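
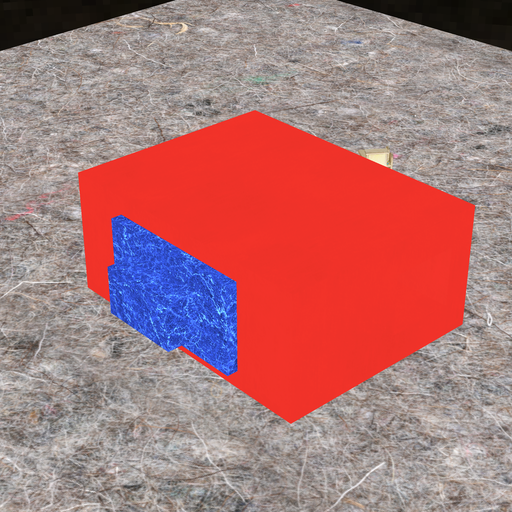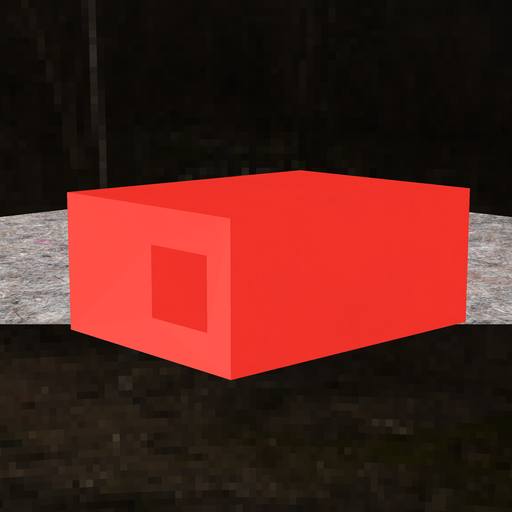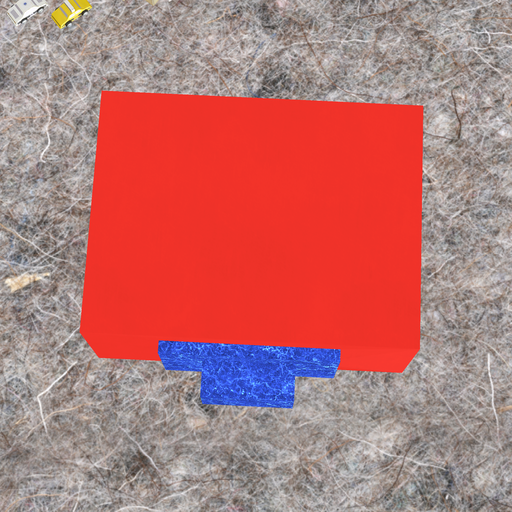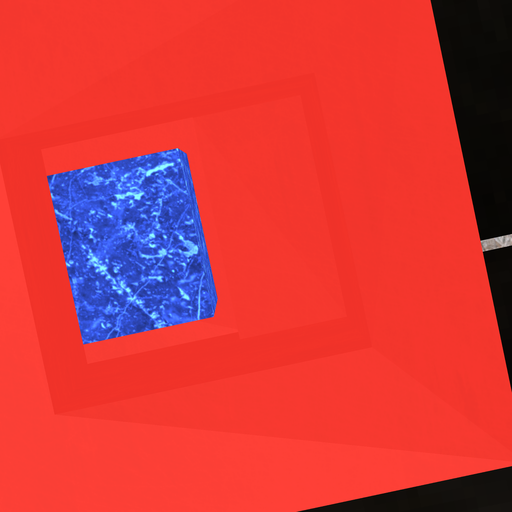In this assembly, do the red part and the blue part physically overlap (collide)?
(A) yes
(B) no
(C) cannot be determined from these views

(B) no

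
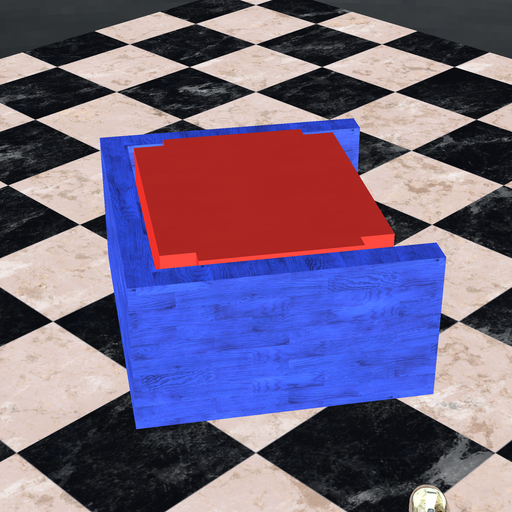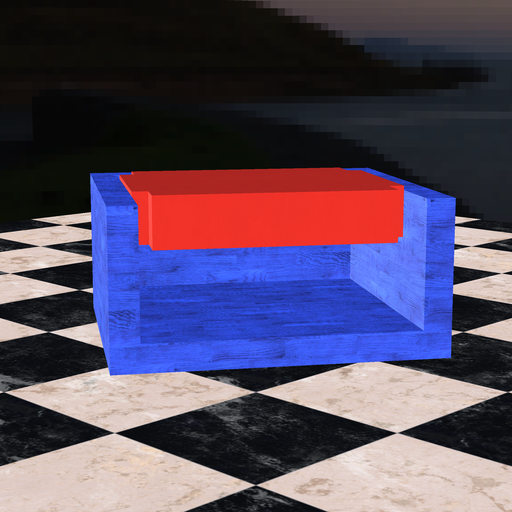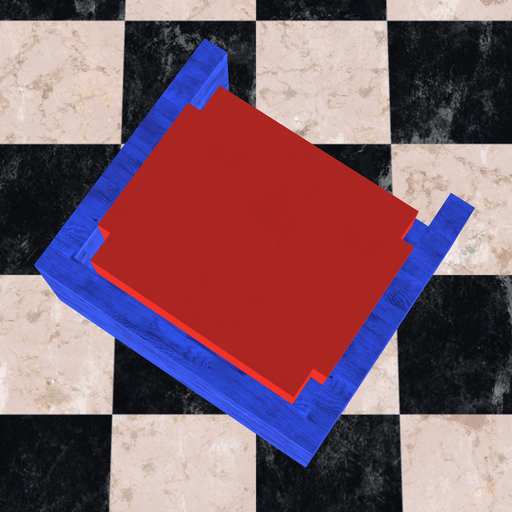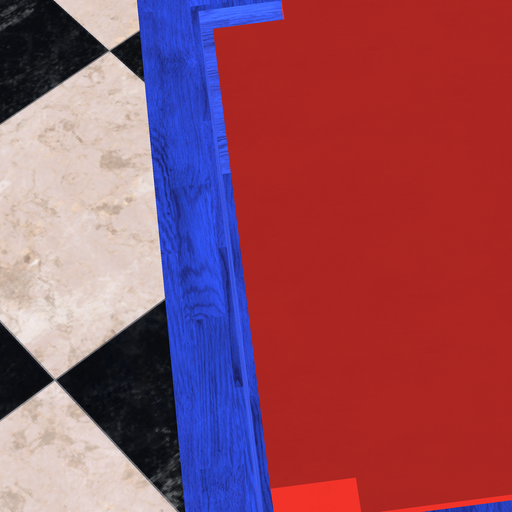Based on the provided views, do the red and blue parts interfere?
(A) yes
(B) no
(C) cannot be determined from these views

(B) no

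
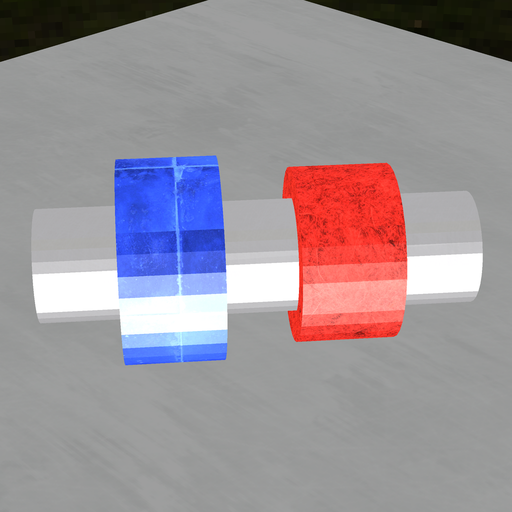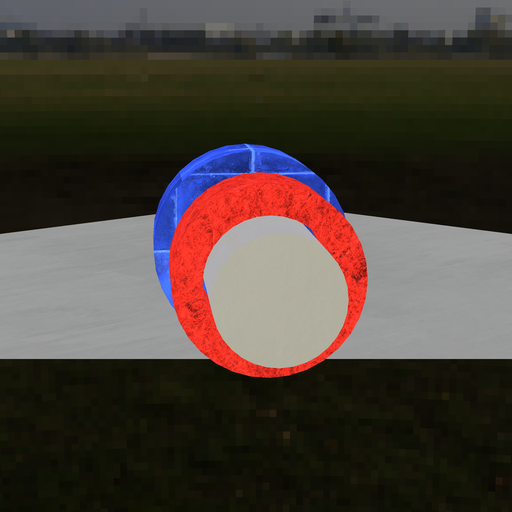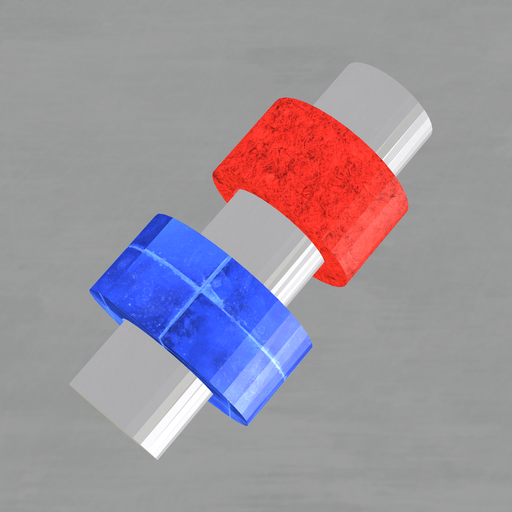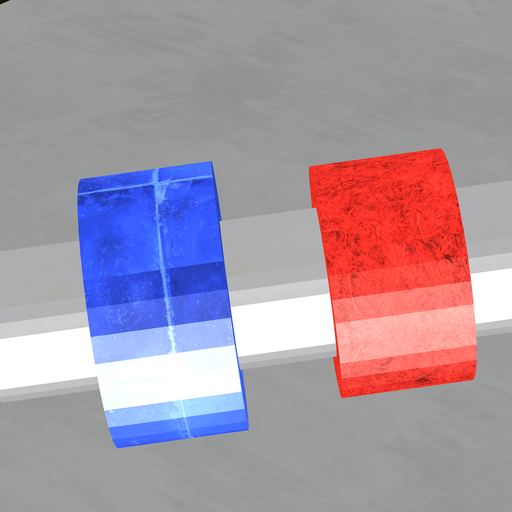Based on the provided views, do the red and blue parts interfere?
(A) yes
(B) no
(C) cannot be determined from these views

(B) no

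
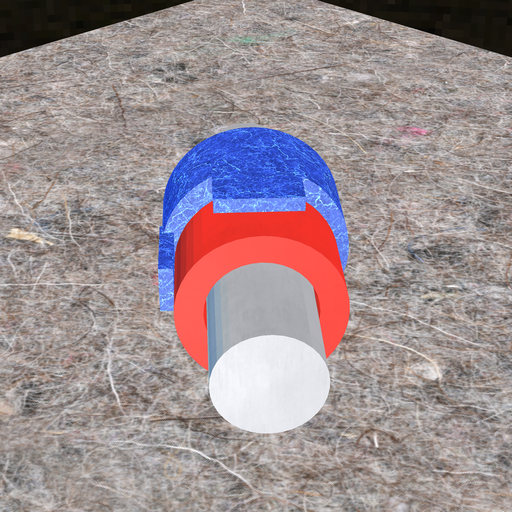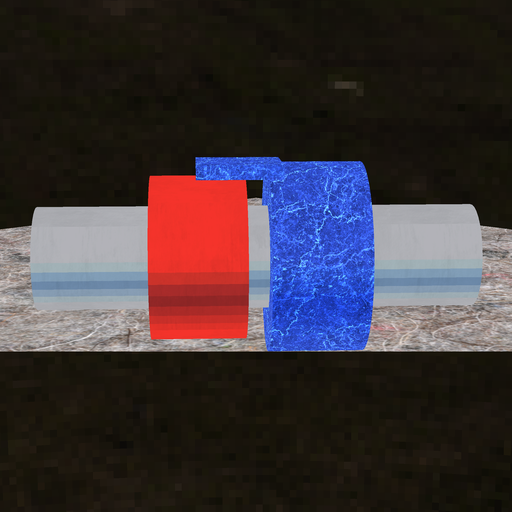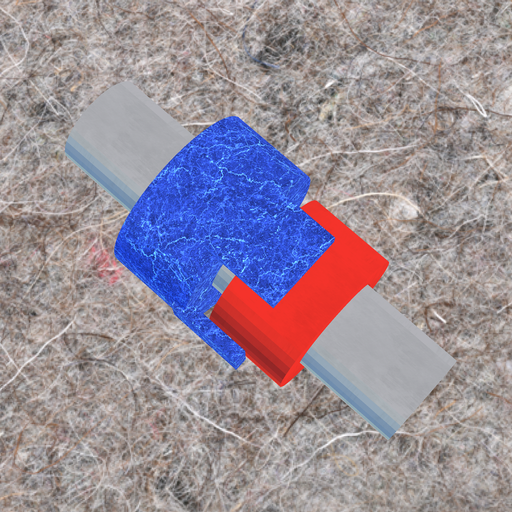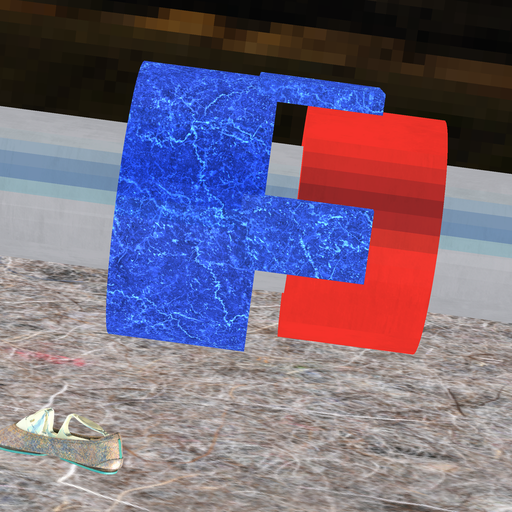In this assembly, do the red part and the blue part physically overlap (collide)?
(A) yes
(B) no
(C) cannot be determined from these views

(B) no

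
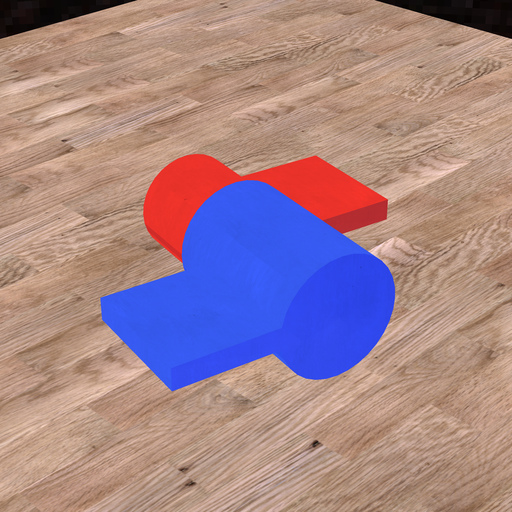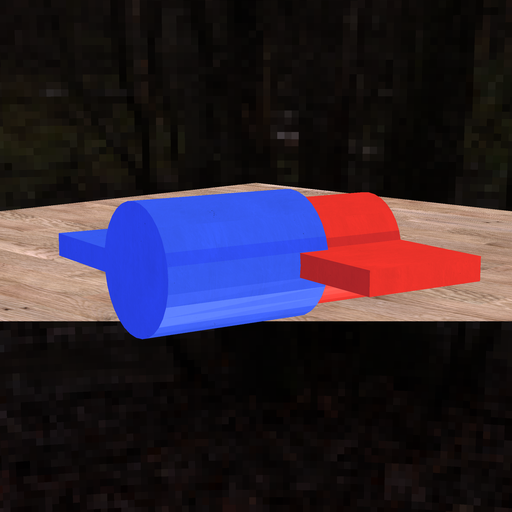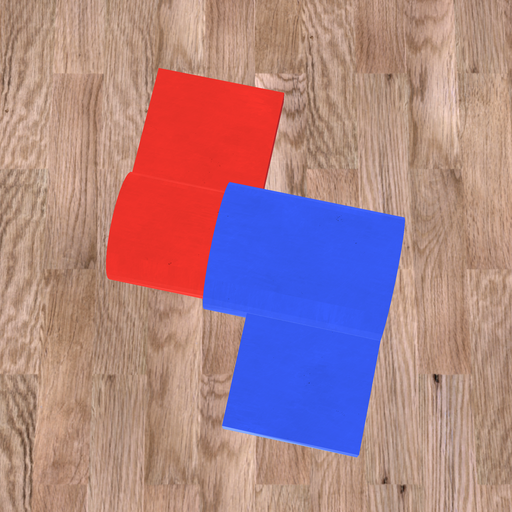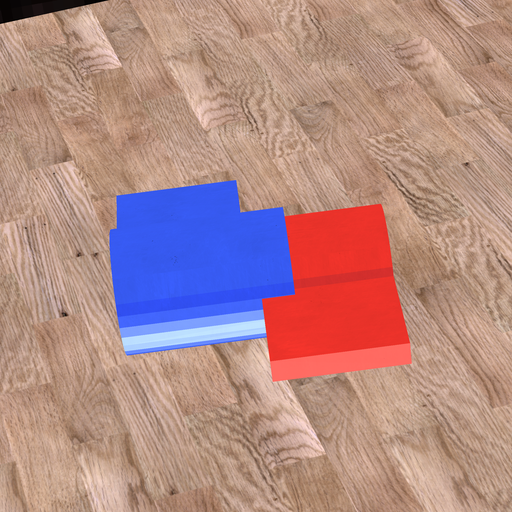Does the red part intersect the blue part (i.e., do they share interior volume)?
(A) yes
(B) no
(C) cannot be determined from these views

(A) yes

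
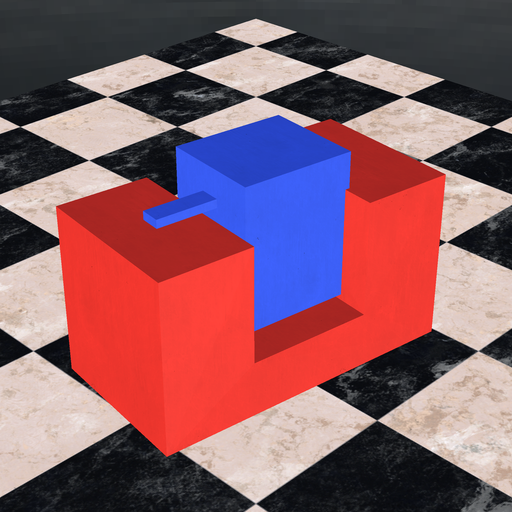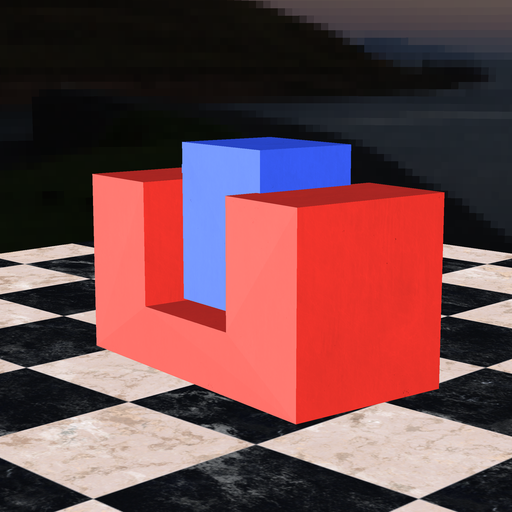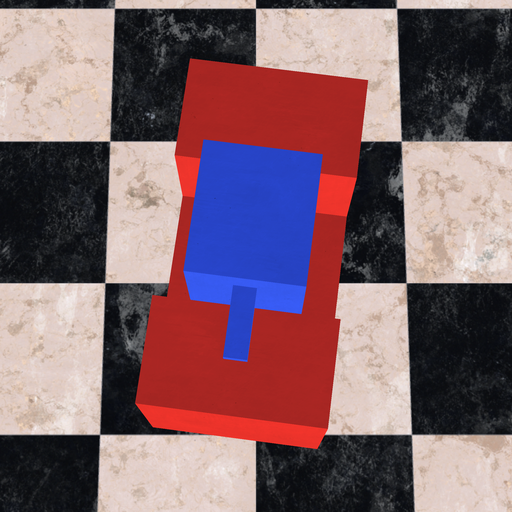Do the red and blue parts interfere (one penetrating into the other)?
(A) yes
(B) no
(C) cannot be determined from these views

(C) cannot be determined from these views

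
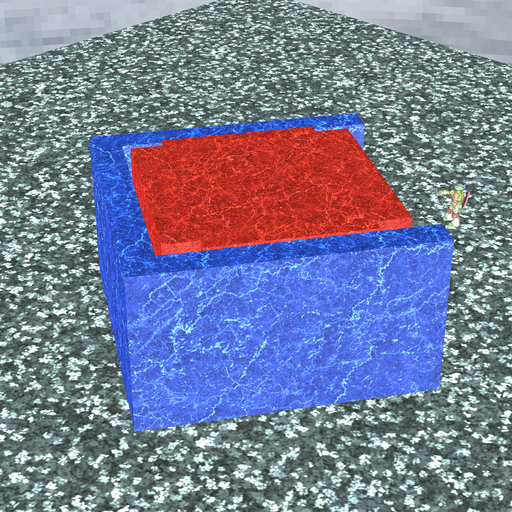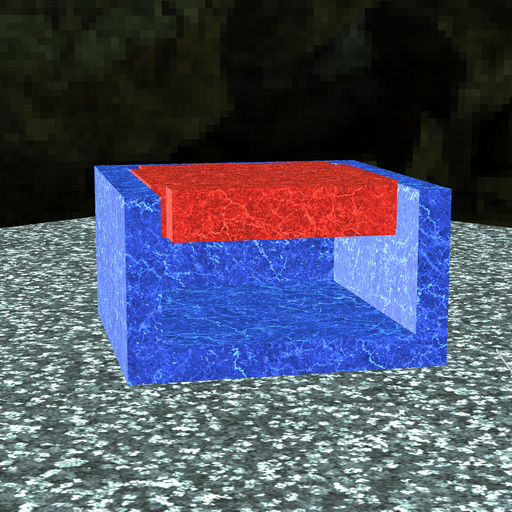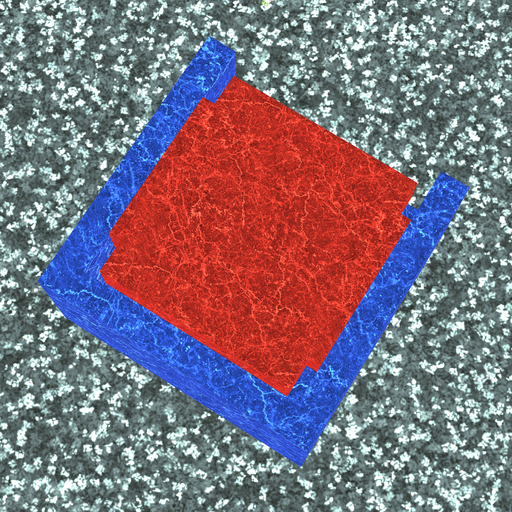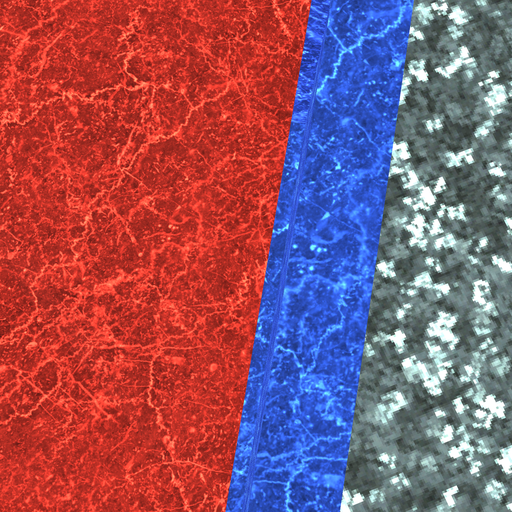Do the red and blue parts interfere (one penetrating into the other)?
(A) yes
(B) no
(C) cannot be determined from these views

(B) no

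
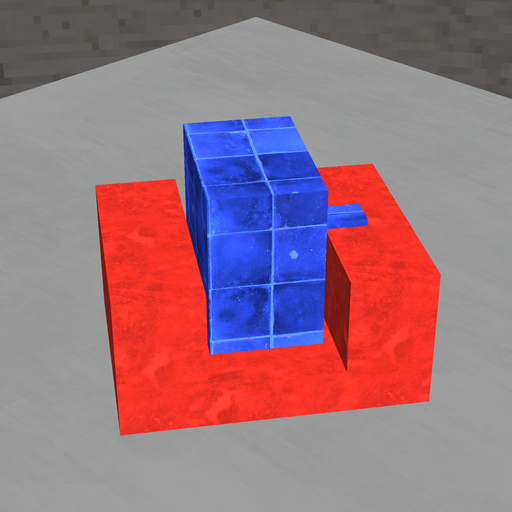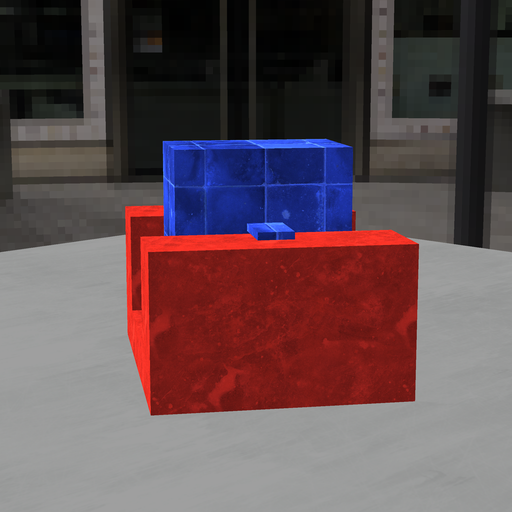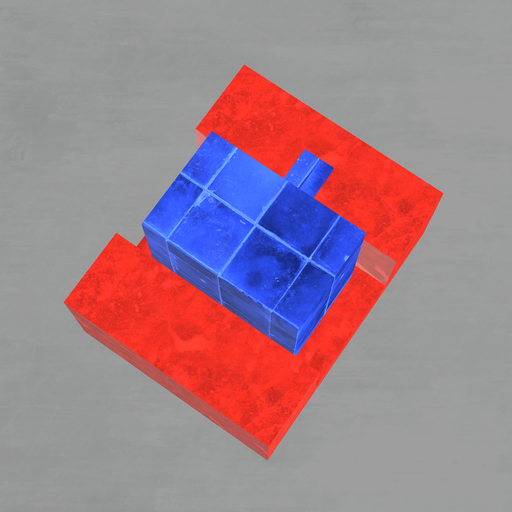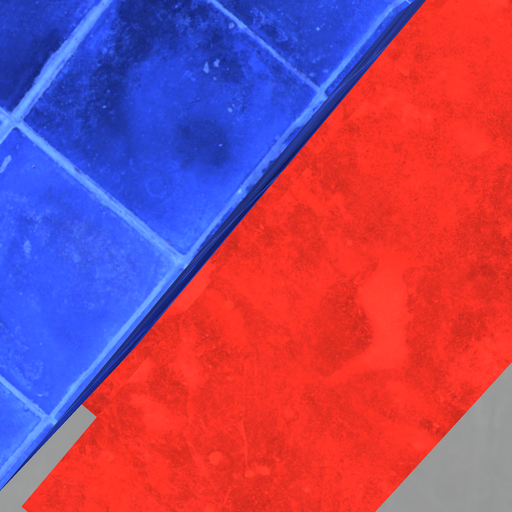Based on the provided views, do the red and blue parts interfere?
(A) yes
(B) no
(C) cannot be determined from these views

(B) no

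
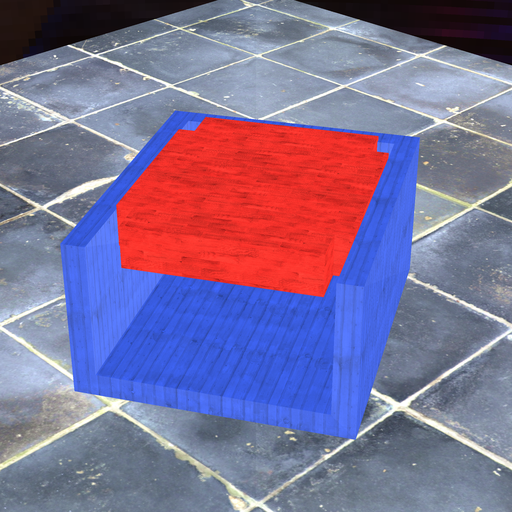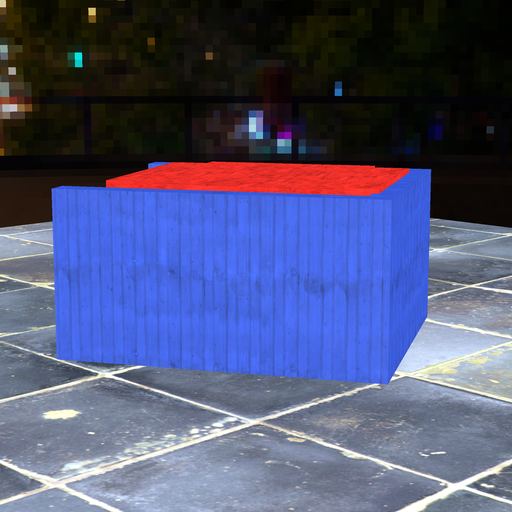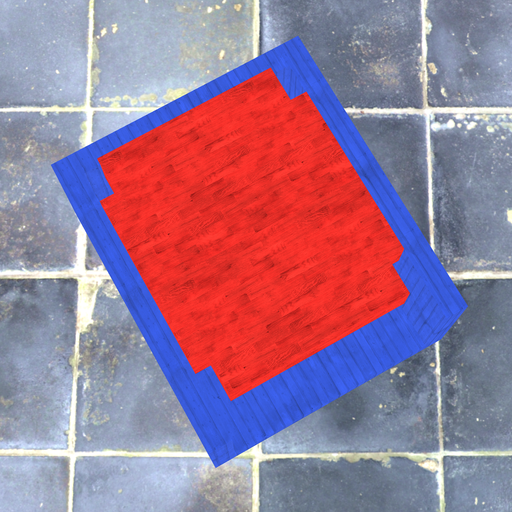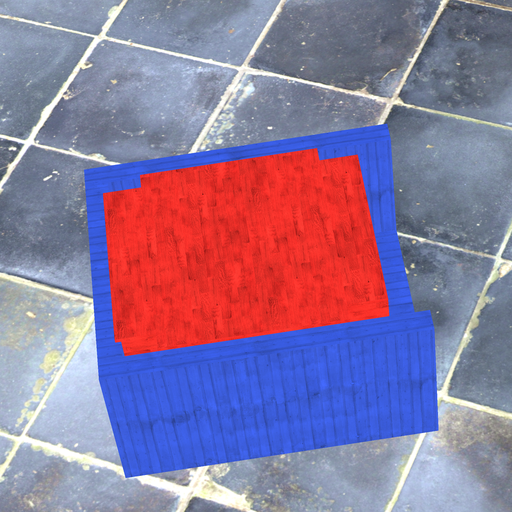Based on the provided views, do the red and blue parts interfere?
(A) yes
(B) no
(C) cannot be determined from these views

(A) yes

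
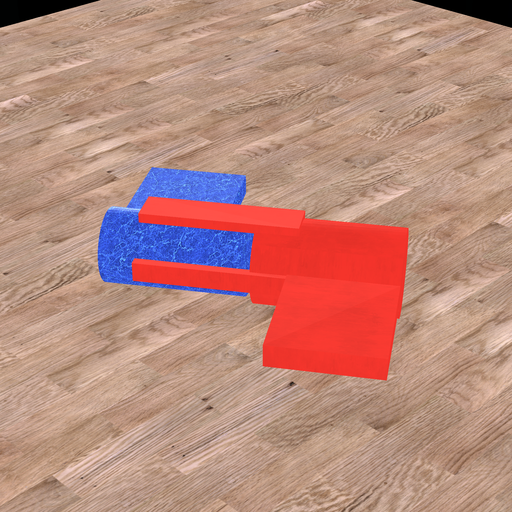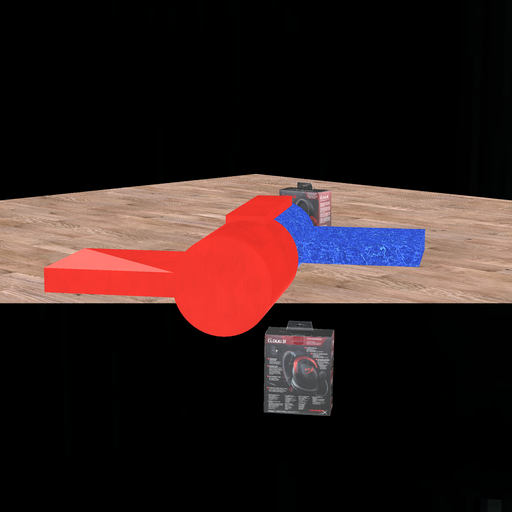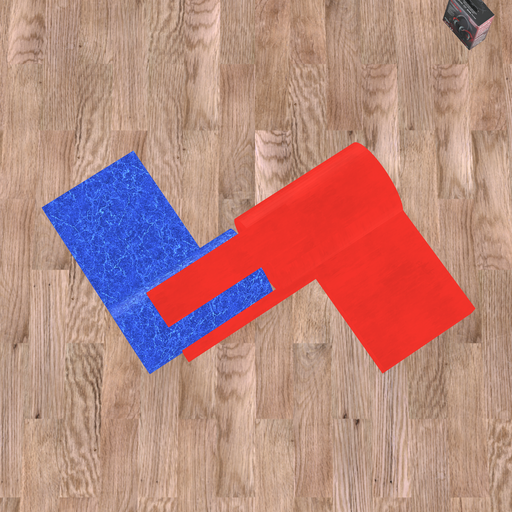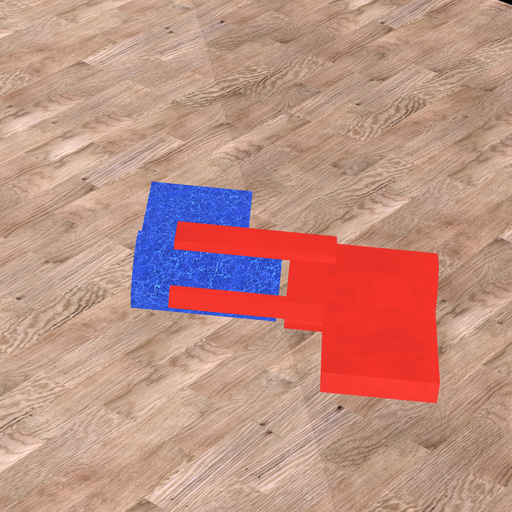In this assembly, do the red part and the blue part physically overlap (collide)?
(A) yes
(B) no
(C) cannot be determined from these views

(B) no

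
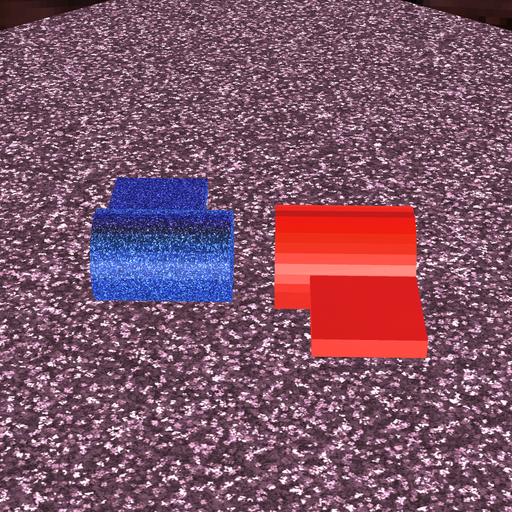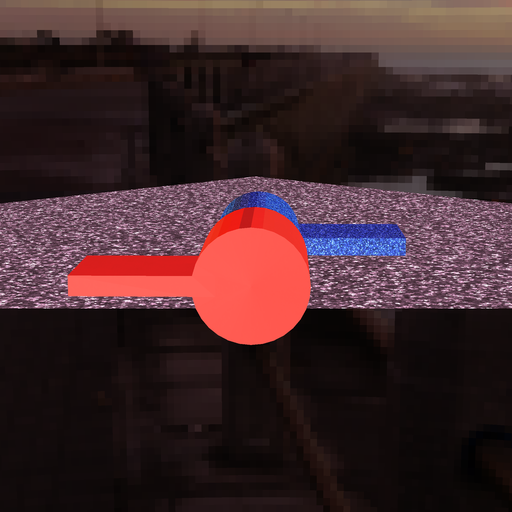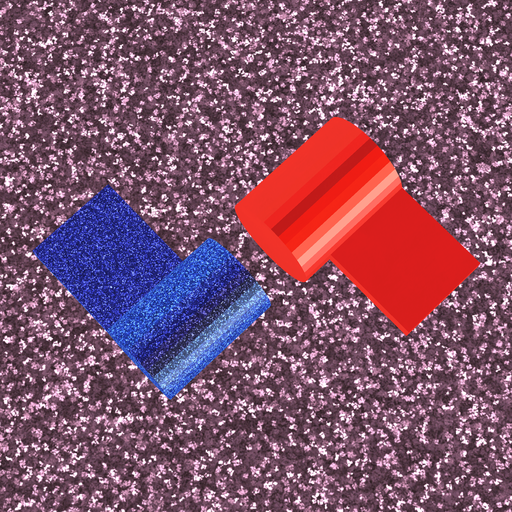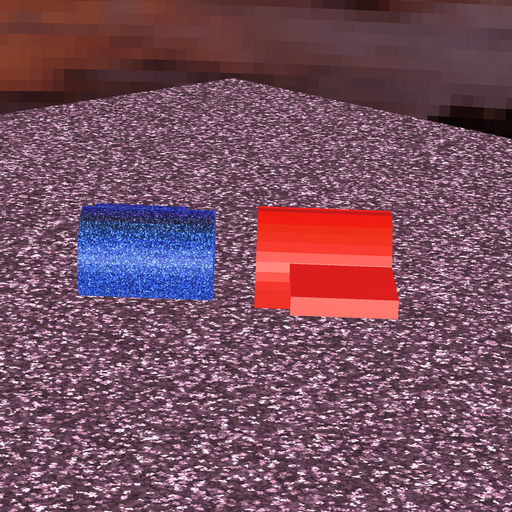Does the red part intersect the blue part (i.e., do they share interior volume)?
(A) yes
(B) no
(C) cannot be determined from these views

(B) no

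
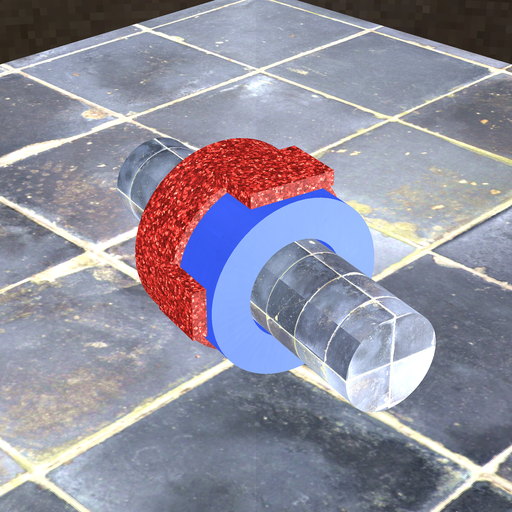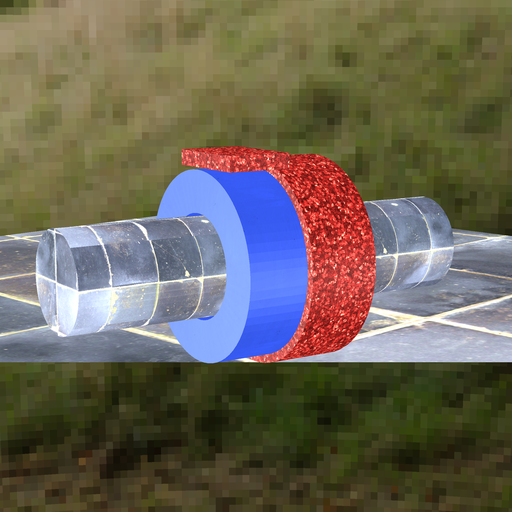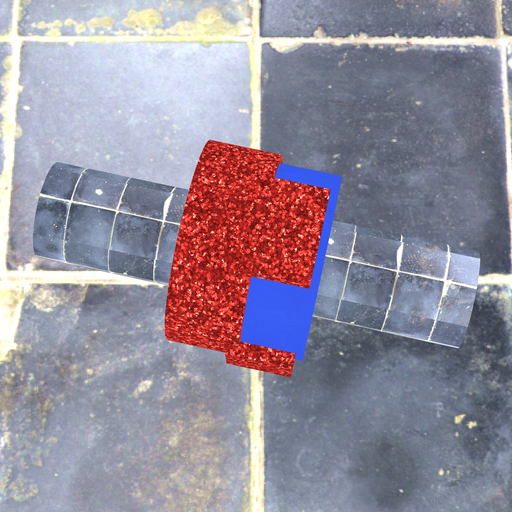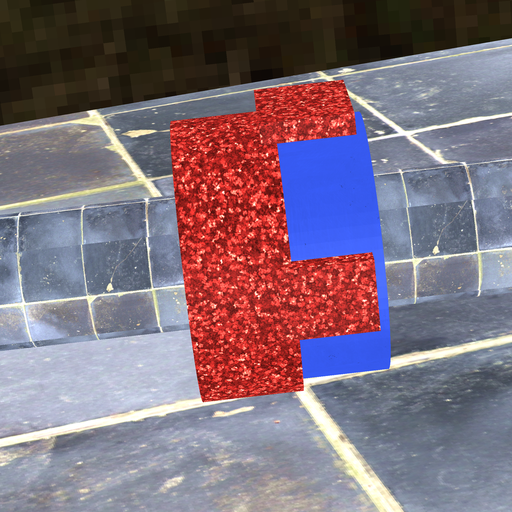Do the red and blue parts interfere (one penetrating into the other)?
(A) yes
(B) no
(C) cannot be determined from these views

(A) yes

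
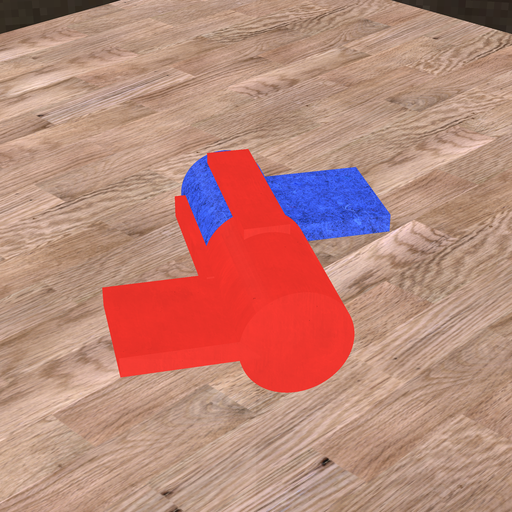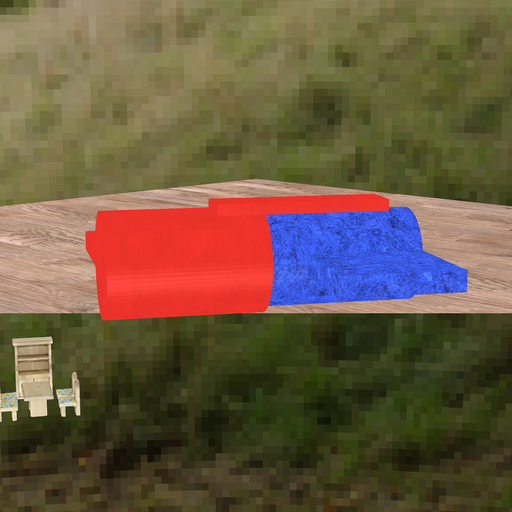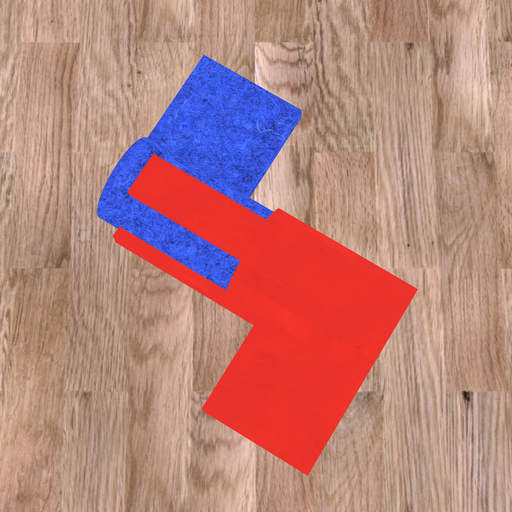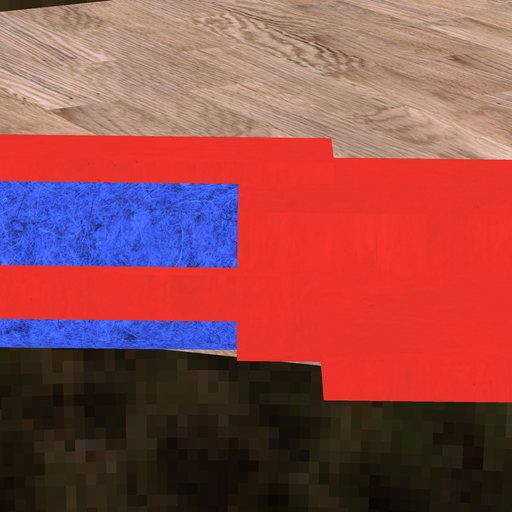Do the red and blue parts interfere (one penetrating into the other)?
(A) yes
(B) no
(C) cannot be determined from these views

(A) yes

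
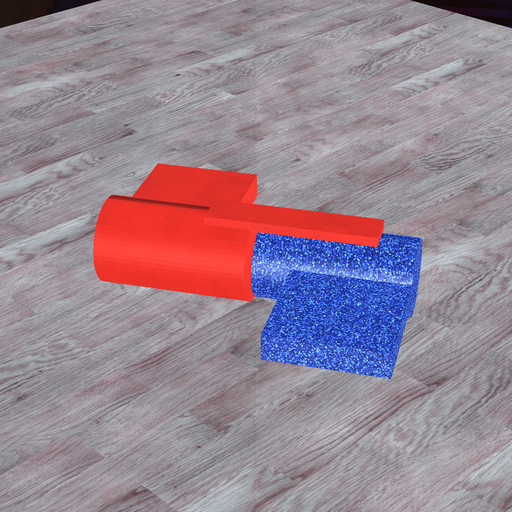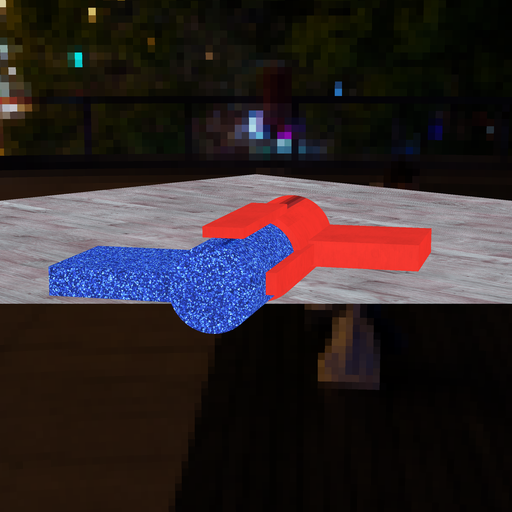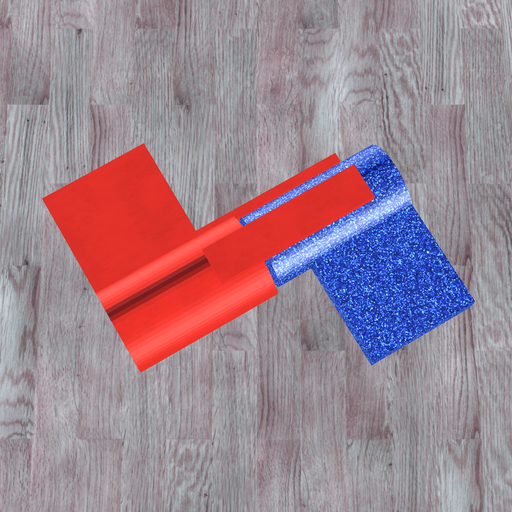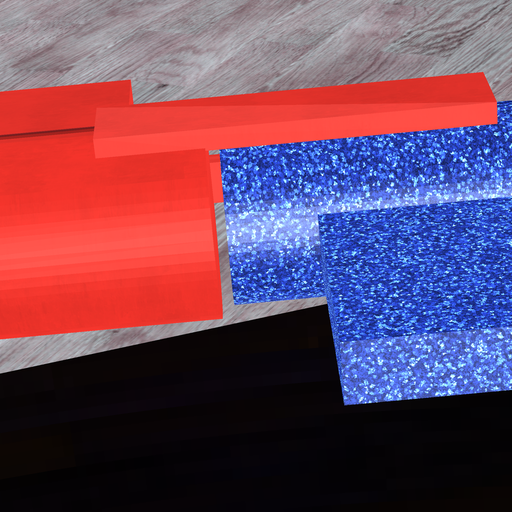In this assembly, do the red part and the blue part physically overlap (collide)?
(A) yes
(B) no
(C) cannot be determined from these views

(B) no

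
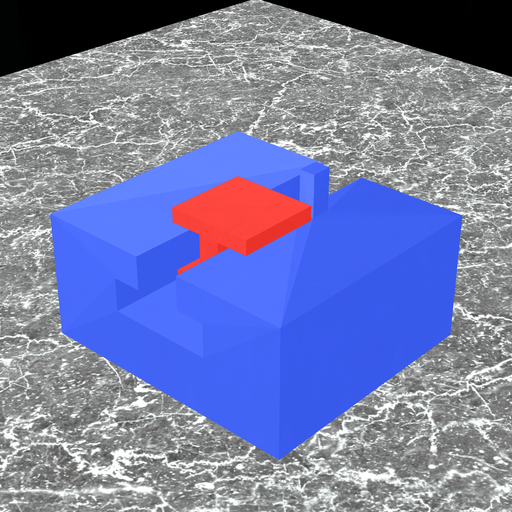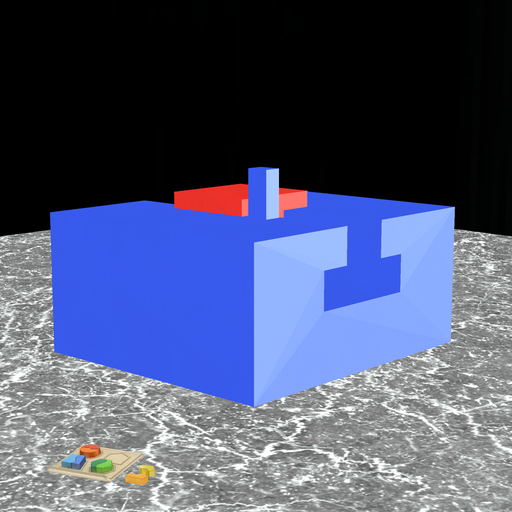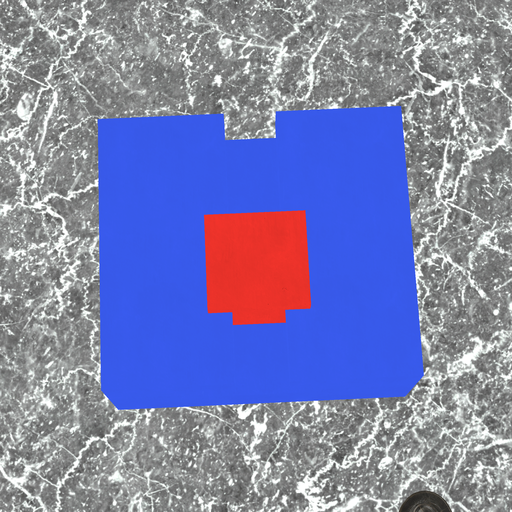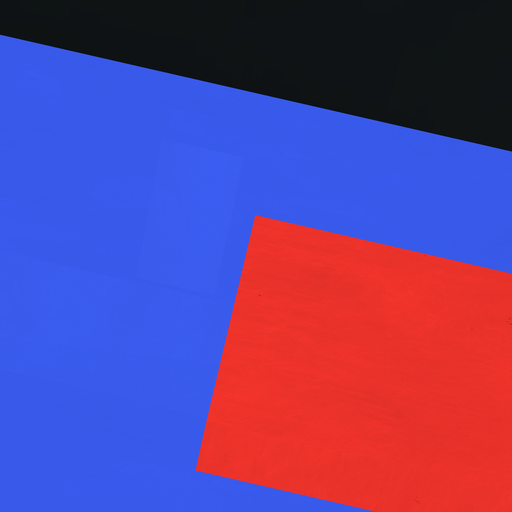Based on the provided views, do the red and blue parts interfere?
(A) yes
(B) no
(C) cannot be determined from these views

(B) no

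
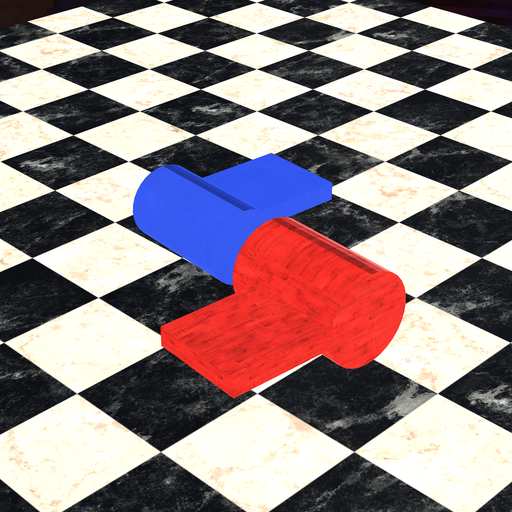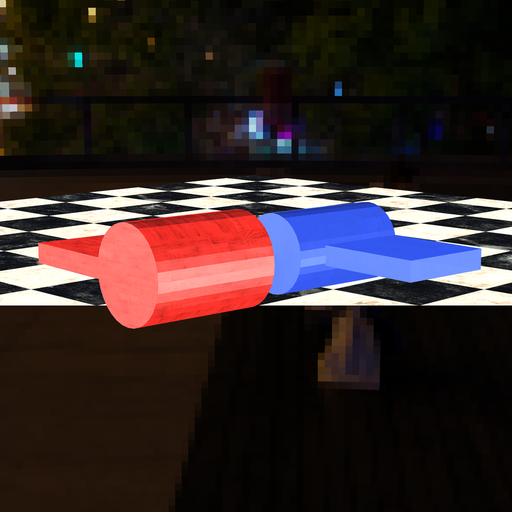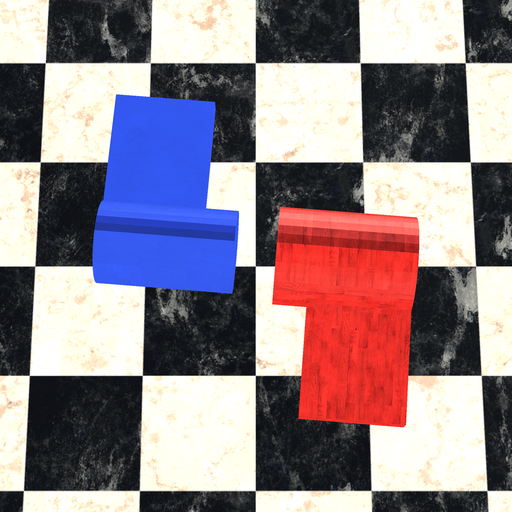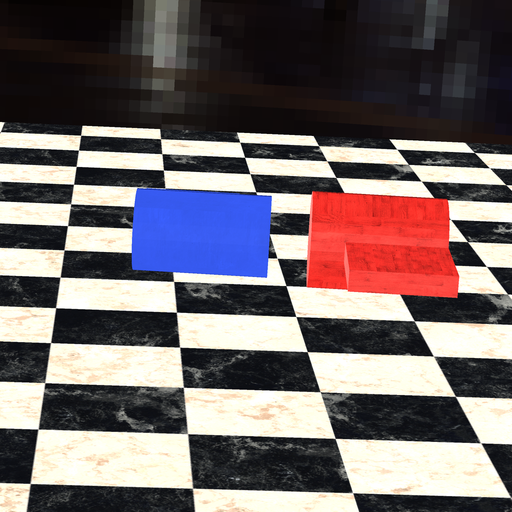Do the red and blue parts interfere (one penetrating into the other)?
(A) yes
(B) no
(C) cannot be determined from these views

(B) no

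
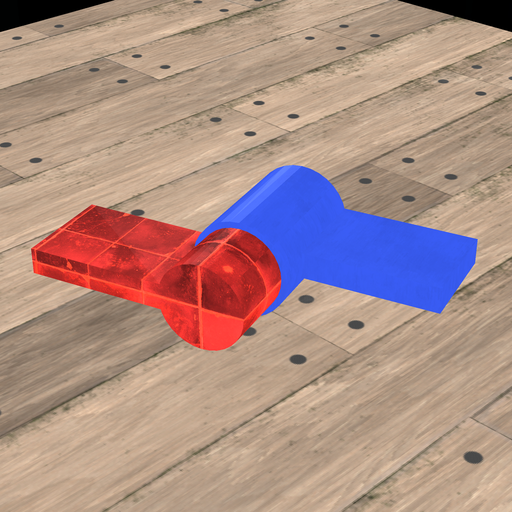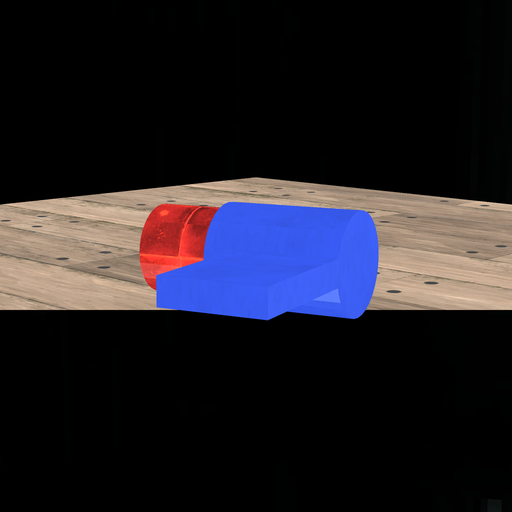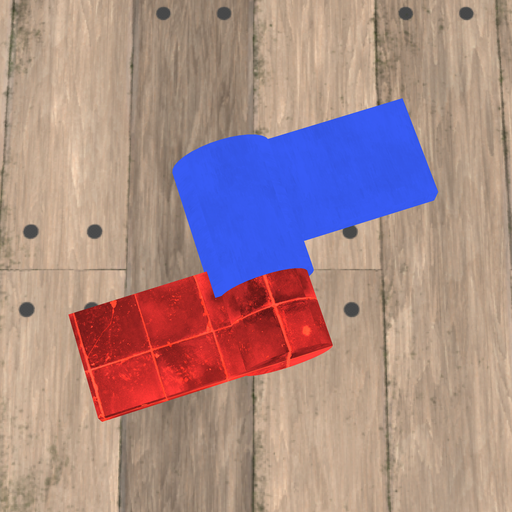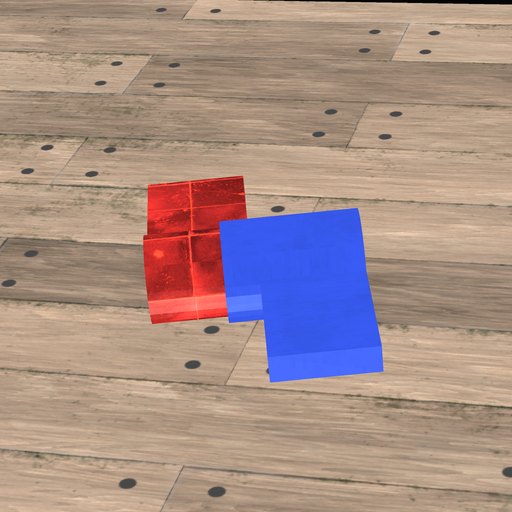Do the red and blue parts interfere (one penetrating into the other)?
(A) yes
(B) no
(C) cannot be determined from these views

(A) yes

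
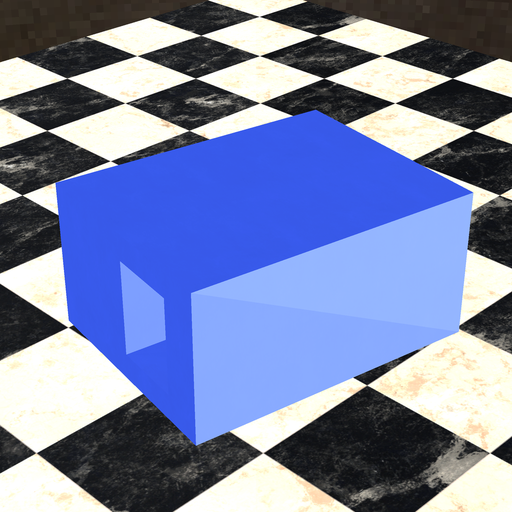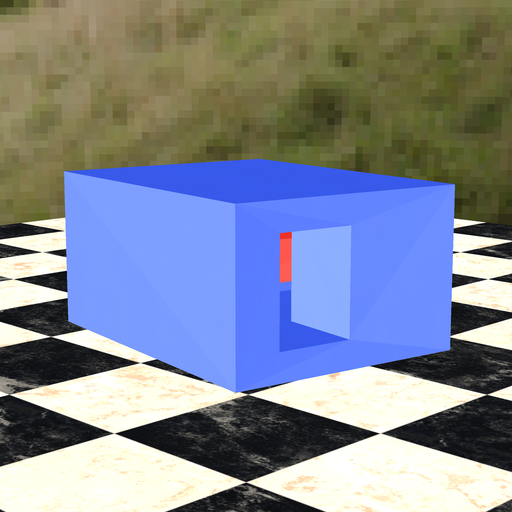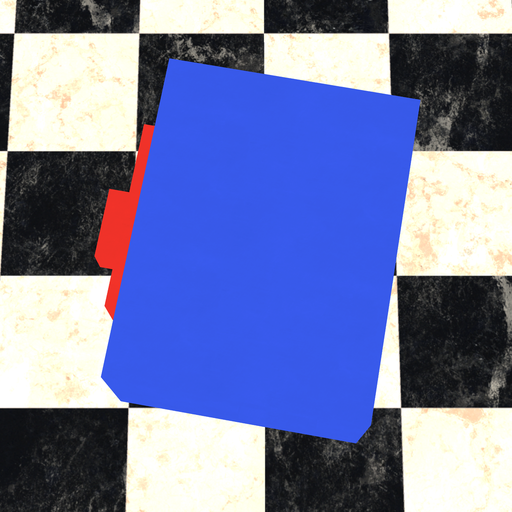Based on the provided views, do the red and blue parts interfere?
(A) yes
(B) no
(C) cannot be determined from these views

(C) cannot be determined from these views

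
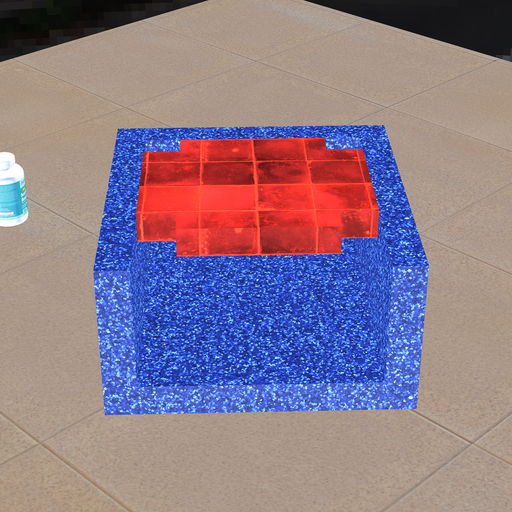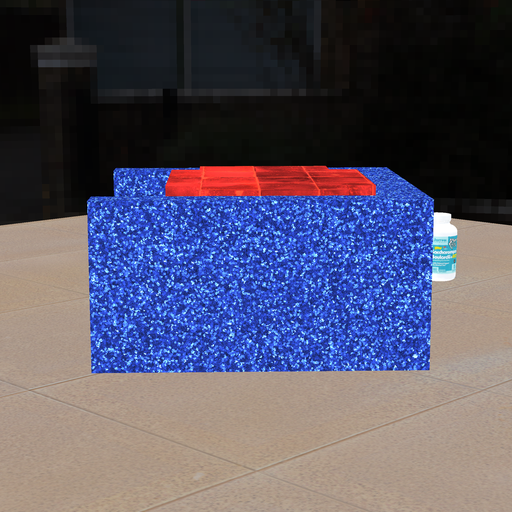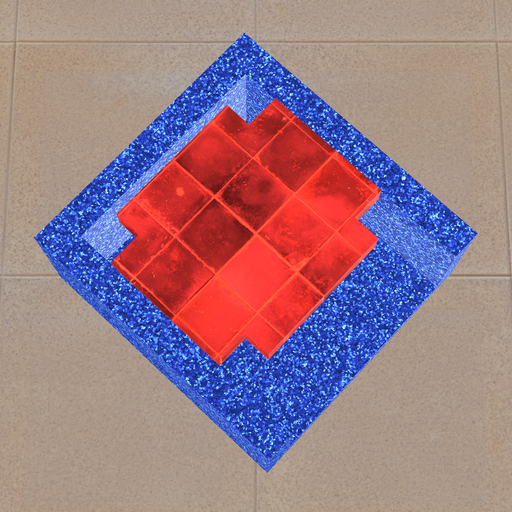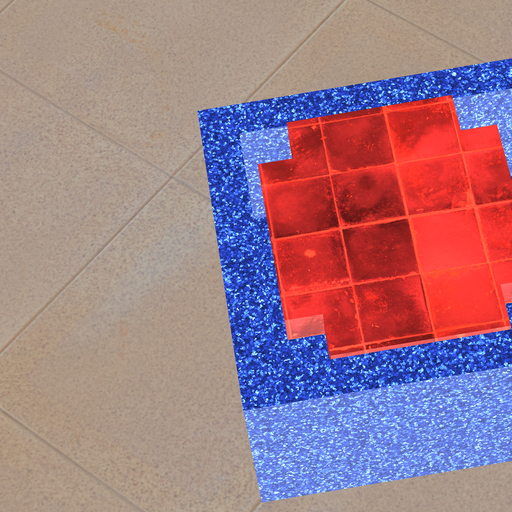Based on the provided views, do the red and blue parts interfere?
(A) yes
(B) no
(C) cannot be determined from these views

(B) no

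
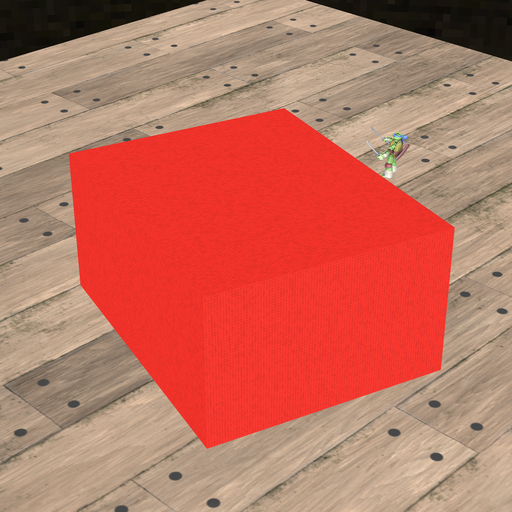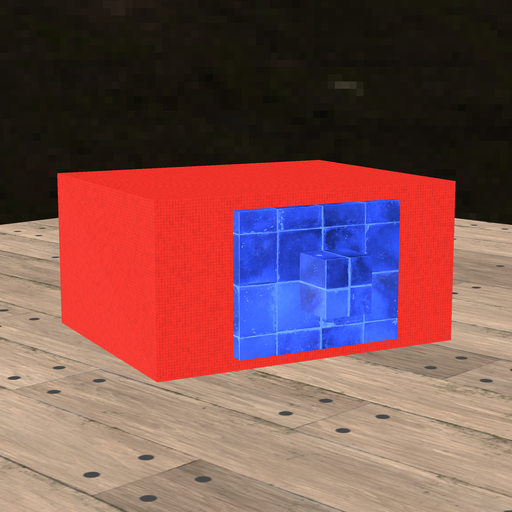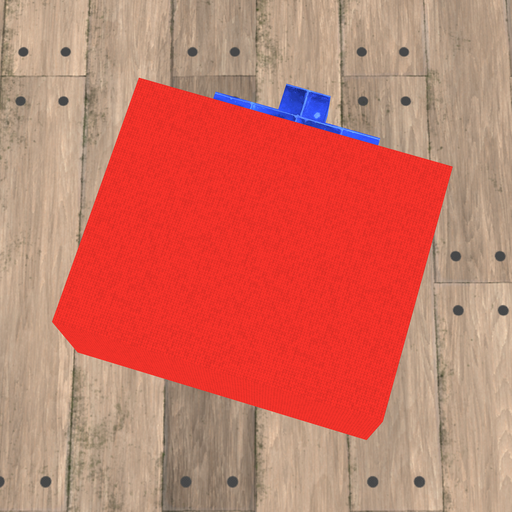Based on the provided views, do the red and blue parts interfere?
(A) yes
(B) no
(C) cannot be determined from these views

(C) cannot be determined from these views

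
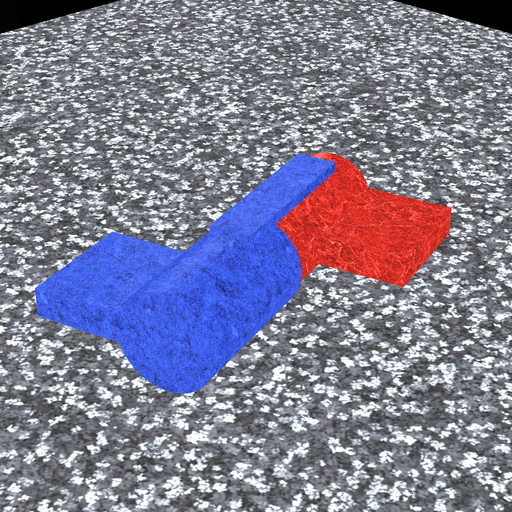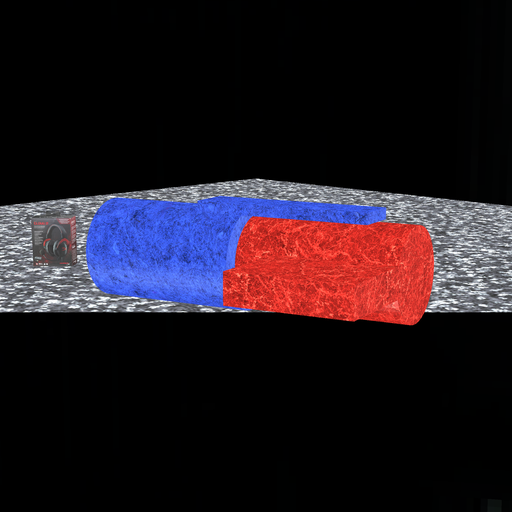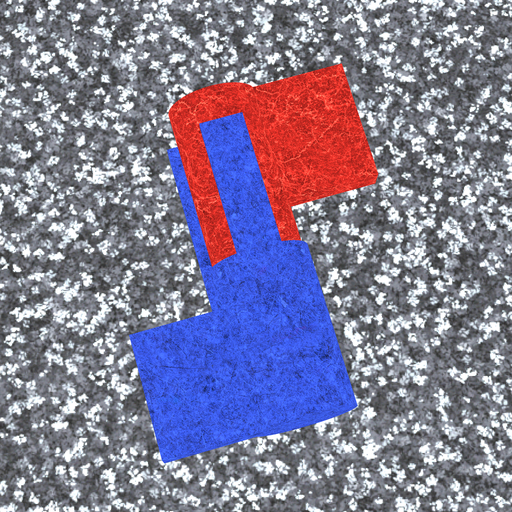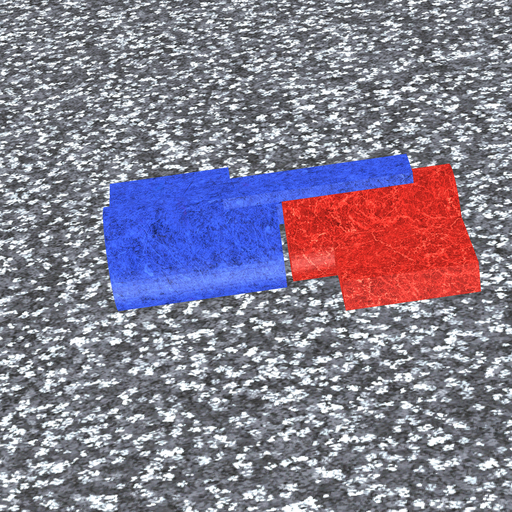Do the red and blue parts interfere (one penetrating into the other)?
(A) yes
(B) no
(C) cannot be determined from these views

(B) no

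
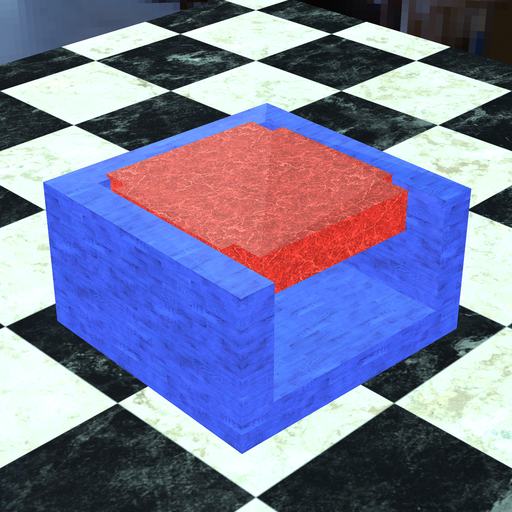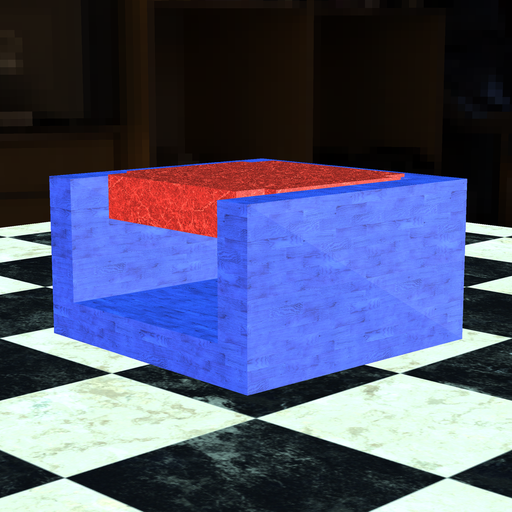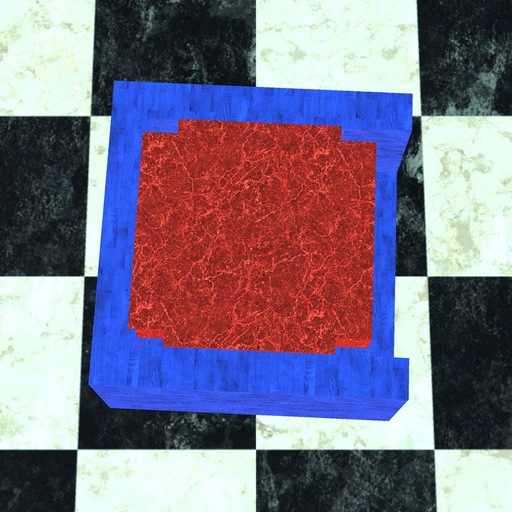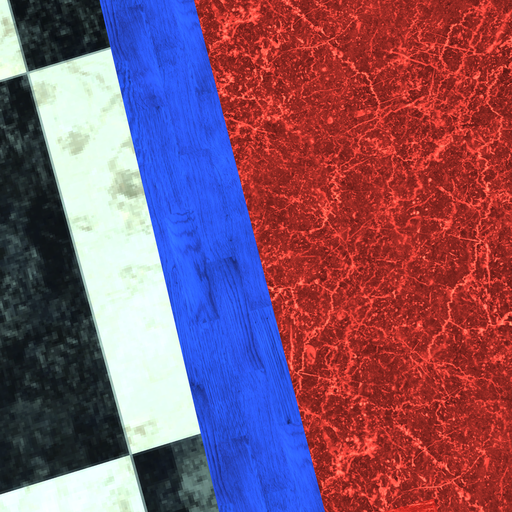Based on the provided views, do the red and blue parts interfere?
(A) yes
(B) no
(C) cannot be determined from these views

(A) yes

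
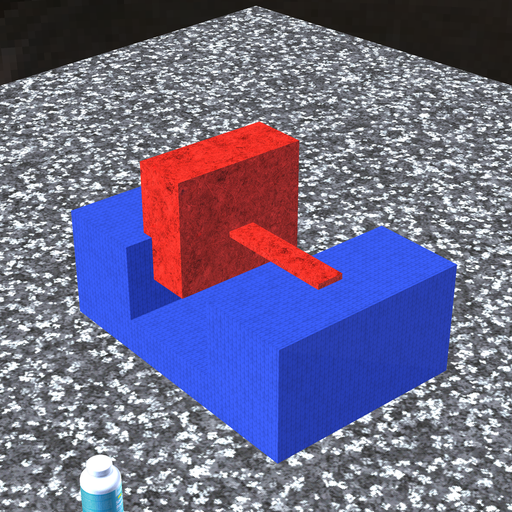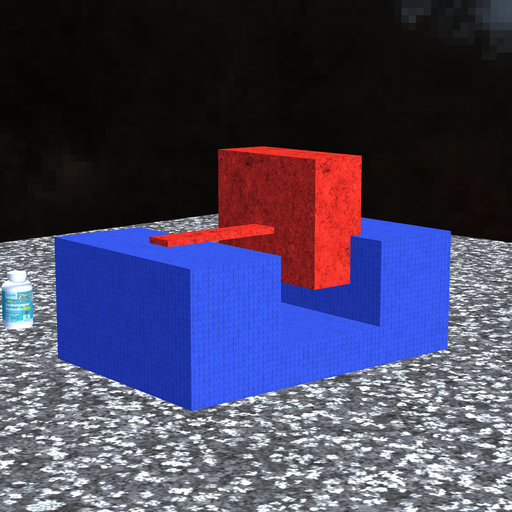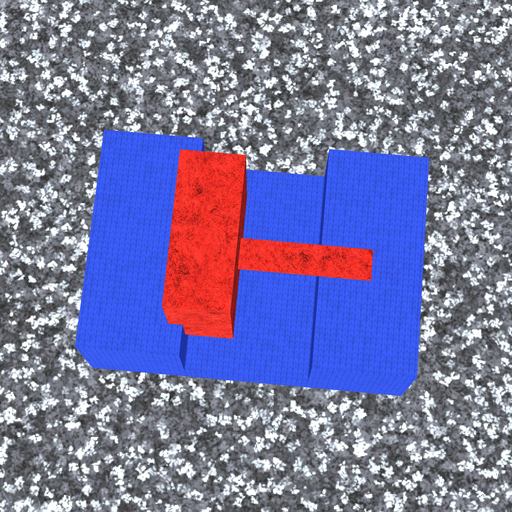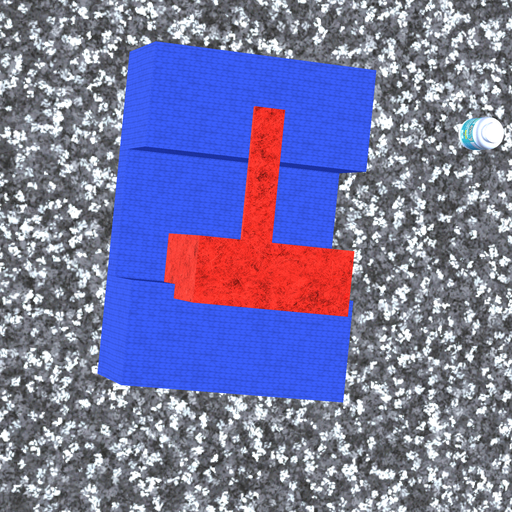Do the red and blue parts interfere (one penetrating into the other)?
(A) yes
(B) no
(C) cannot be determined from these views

(A) yes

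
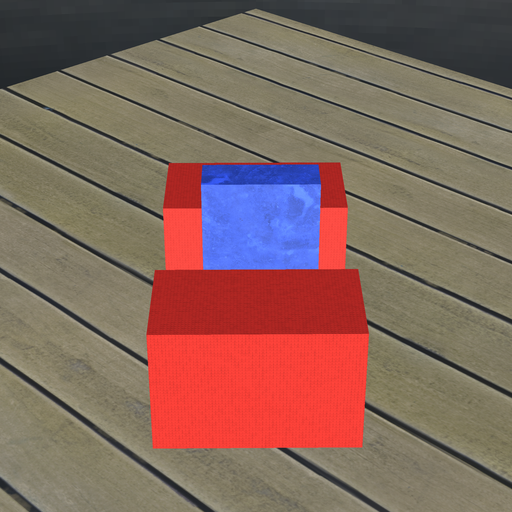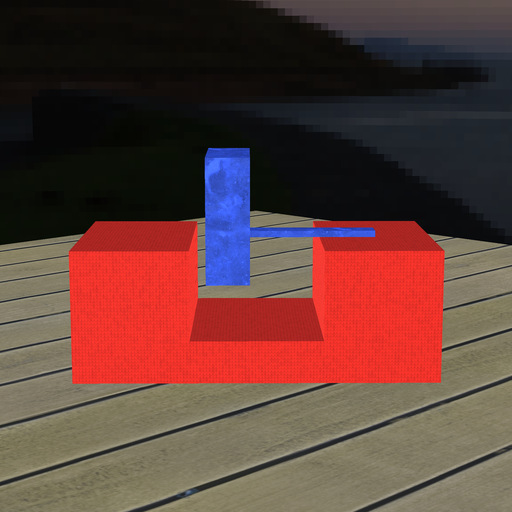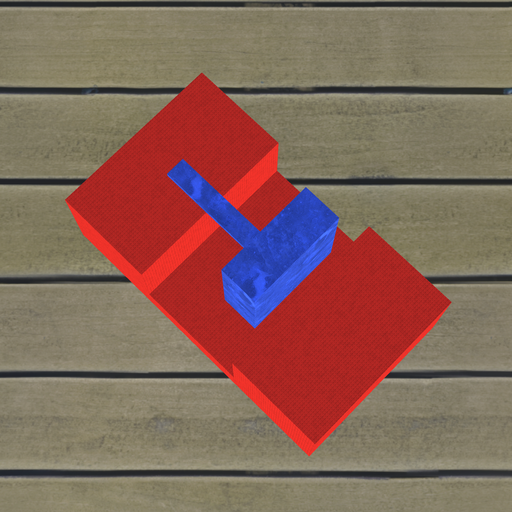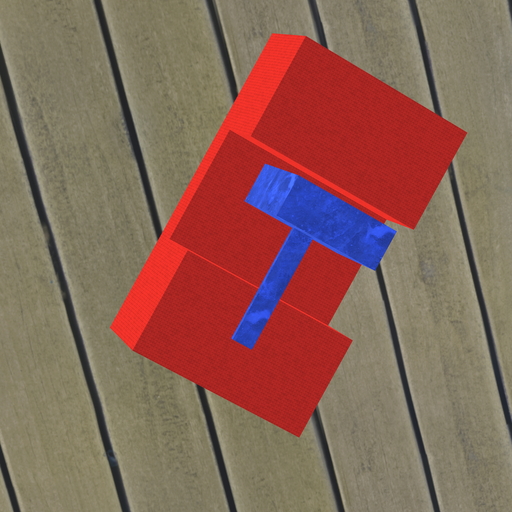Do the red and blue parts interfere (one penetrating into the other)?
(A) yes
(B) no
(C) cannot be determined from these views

(B) no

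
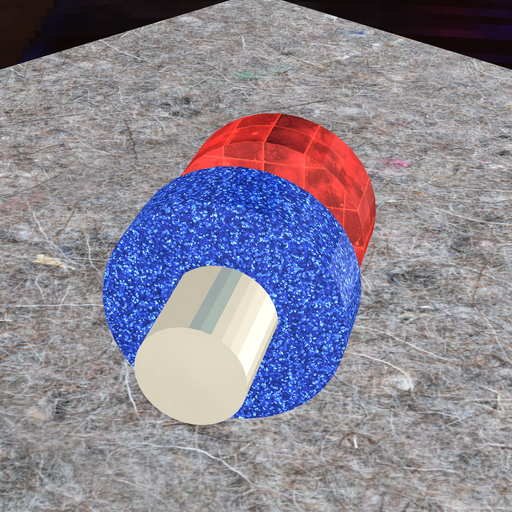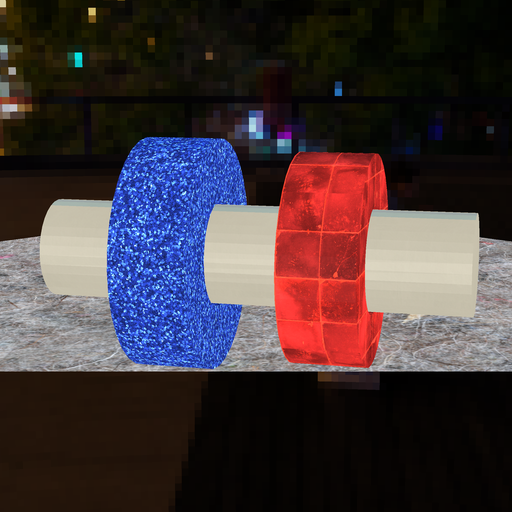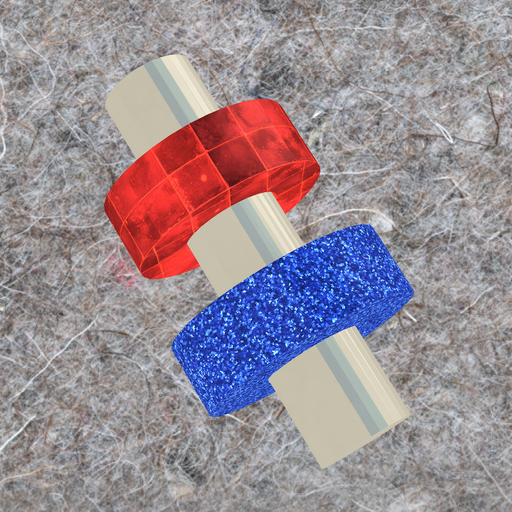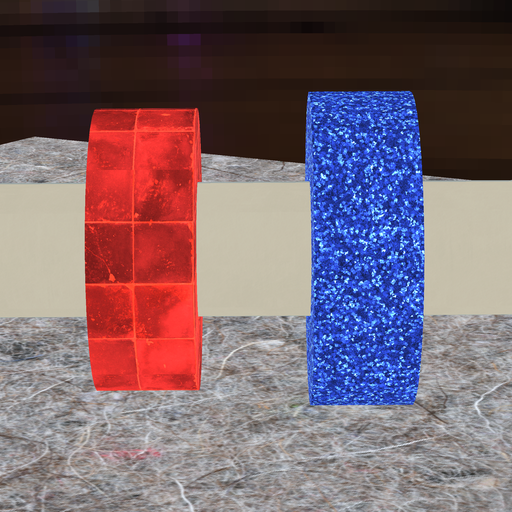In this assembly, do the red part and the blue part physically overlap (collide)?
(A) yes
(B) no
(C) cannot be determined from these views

(B) no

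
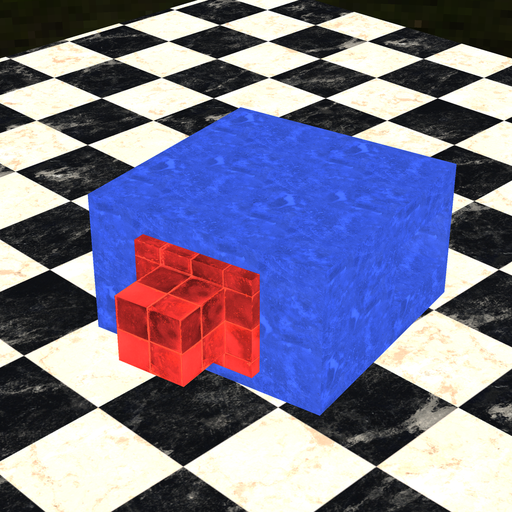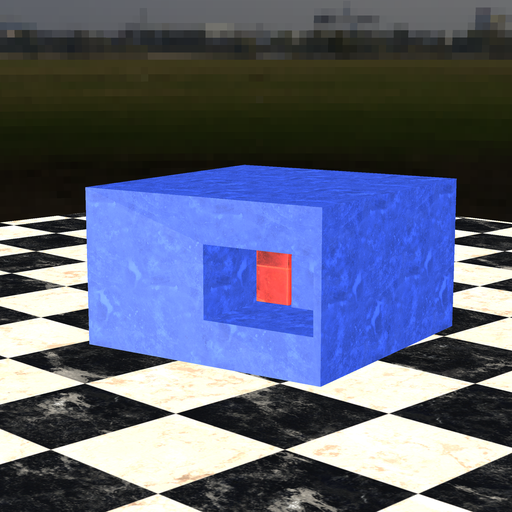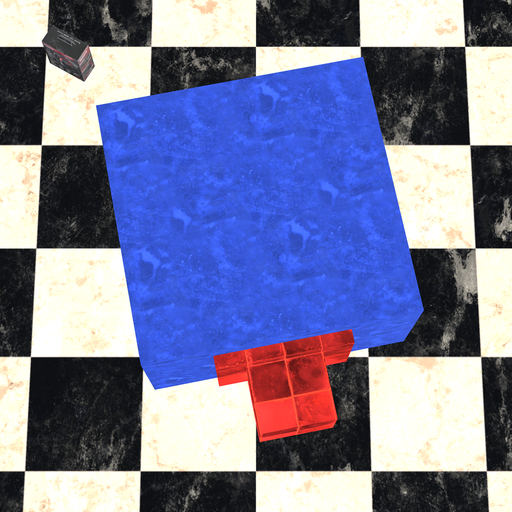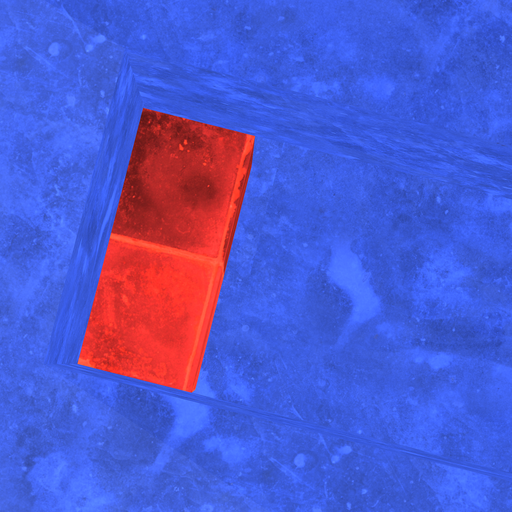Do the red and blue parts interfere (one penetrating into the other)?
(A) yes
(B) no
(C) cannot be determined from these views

(B) no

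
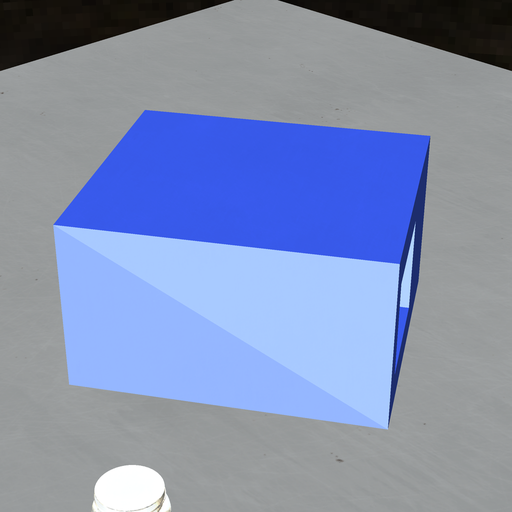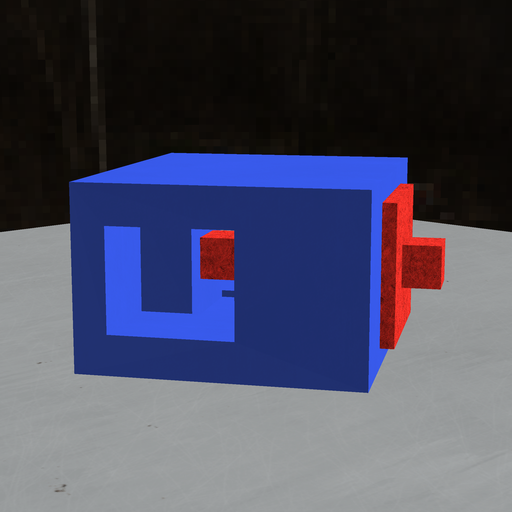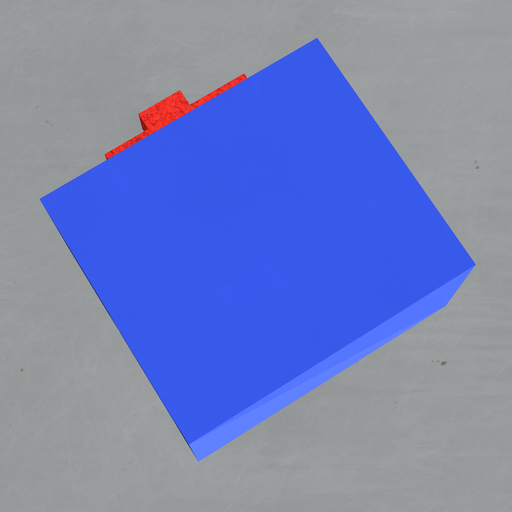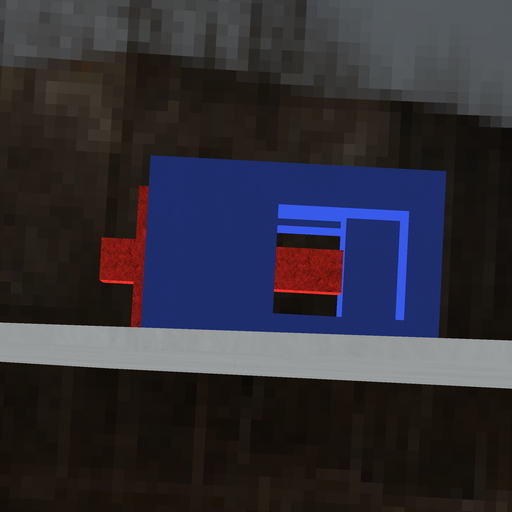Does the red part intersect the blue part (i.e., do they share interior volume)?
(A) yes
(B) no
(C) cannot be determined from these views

(A) yes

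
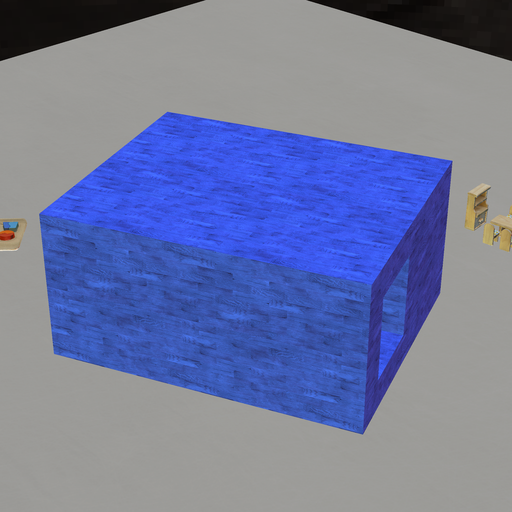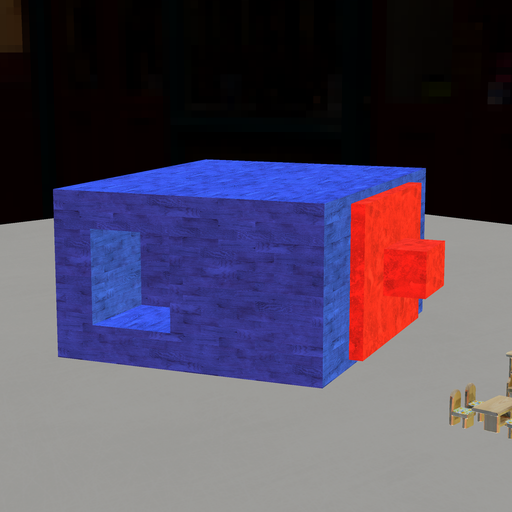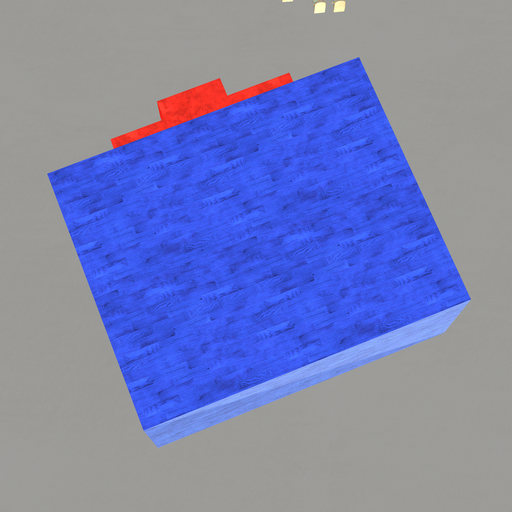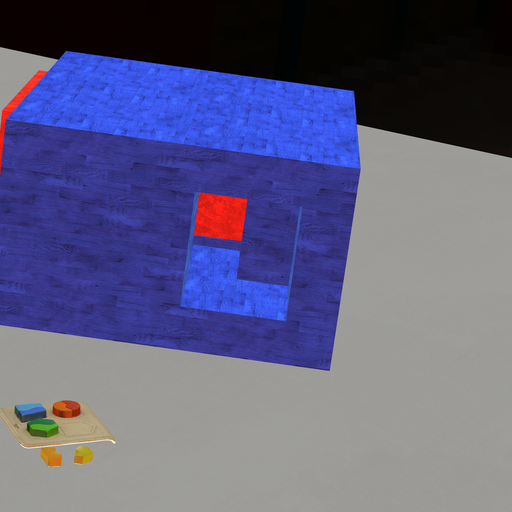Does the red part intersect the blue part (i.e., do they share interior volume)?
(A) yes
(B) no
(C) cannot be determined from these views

(A) yes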